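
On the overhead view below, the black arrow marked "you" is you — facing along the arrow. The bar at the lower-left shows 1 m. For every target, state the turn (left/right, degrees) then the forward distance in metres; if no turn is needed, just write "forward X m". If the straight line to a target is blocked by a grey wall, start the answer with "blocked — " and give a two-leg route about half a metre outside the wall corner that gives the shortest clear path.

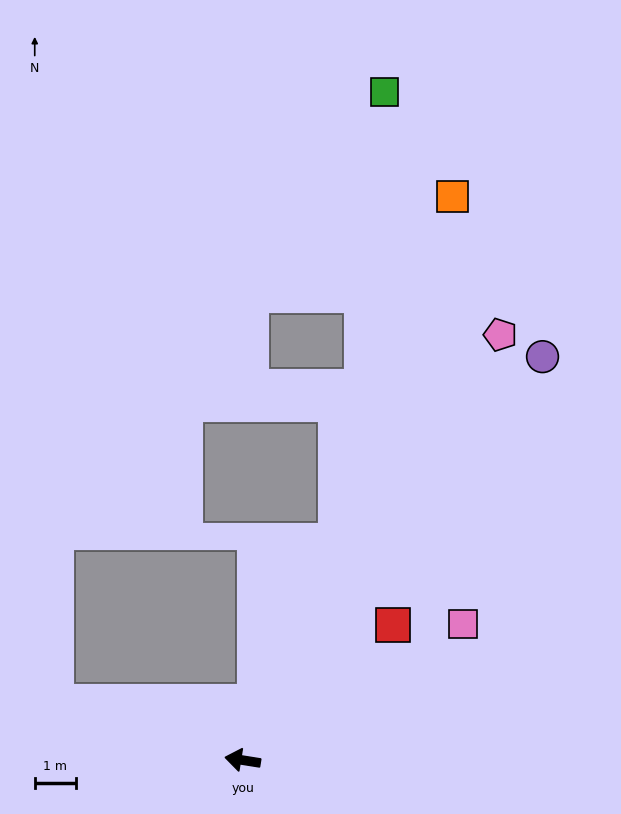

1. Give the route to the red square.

turn right 129°, forward 4.9 m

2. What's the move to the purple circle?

turn right 118°, forward 12.2 m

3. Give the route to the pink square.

turn right 139°, forward 6.3 m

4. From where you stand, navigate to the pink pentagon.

turn right 112°, forward 12.1 m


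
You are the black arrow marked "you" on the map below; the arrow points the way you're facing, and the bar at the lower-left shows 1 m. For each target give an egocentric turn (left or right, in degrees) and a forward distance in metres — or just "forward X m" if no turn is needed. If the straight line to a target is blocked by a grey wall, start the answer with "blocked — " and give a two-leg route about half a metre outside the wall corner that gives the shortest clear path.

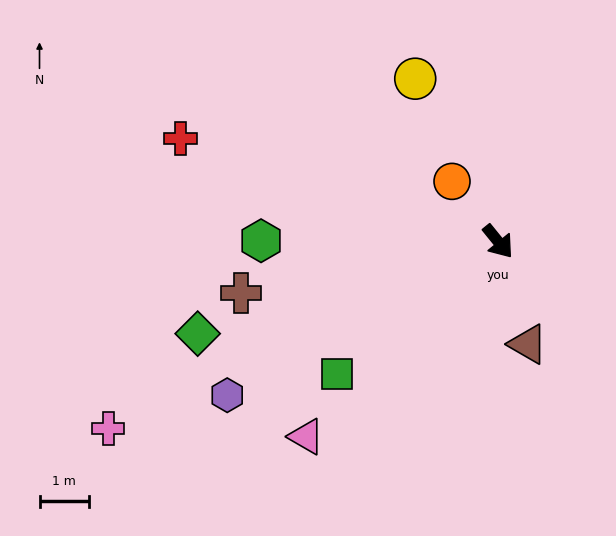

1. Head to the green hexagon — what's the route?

turn right 129°, forward 4.8 m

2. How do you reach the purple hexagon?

turn right 100°, forward 6.3 m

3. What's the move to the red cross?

turn right 147°, forward 6.8 m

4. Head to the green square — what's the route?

turn right 90°, forward 4.2 m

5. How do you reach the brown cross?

turn right 118°, forward 5.3 m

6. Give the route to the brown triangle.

turn right 23°, forward 2.2 m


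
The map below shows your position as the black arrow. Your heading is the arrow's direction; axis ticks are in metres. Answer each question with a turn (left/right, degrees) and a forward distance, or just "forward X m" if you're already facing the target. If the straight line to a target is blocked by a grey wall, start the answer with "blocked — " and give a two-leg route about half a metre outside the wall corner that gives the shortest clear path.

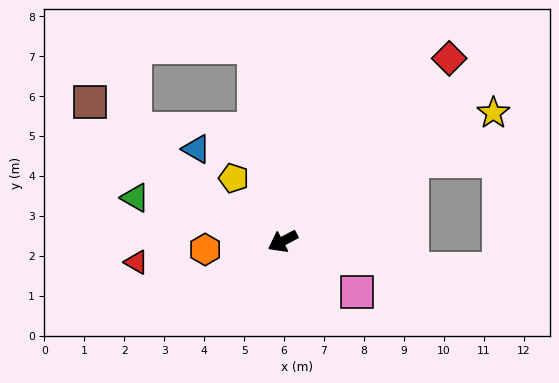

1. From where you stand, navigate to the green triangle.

turn right 44°, forward 3.8 m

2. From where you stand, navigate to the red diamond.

turn right 160°, forward 6.2 m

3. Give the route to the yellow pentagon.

turn right 80°, forward 2.0 m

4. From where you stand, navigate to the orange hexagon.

turn right 22°, forward 2.0 m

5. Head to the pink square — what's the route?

turn left 118°, forward 2.3 m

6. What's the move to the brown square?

turn right 64°, forward 6.0 m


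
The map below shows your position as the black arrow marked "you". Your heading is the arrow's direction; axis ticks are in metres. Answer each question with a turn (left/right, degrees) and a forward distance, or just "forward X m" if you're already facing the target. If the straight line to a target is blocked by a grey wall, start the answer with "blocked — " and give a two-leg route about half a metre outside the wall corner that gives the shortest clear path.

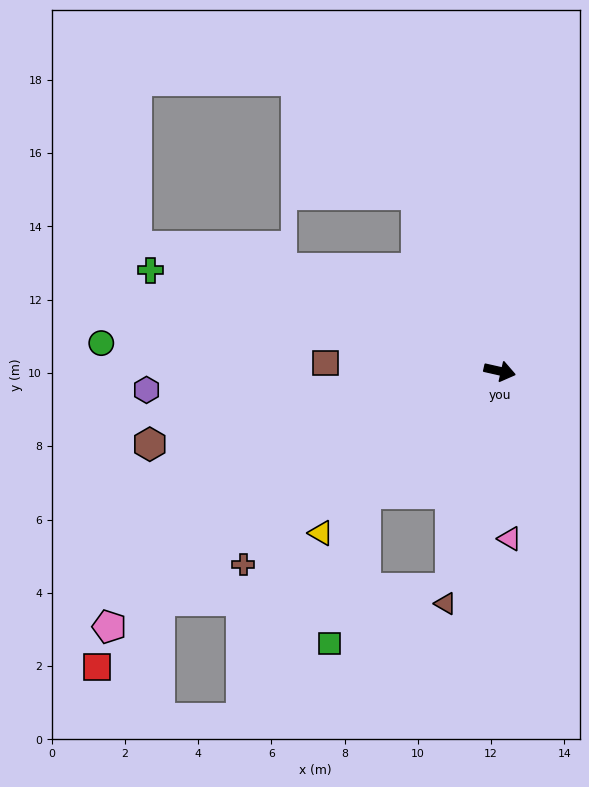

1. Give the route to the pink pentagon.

turn right 134°, forward 12.7 m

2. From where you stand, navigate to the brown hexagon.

turn right 155°, forward 9.8 m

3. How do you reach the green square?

blocked — turn right 125°, forward 5.0 m, then turn left 34°, forward 4.2 m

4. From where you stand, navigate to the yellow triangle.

turn right 125°, forward 6.6 m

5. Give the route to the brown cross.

turn right 130°, forward 8.8 m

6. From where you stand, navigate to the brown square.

turn right 170°, forward 4.8 m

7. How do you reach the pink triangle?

turn right 74°, forward 4.6 m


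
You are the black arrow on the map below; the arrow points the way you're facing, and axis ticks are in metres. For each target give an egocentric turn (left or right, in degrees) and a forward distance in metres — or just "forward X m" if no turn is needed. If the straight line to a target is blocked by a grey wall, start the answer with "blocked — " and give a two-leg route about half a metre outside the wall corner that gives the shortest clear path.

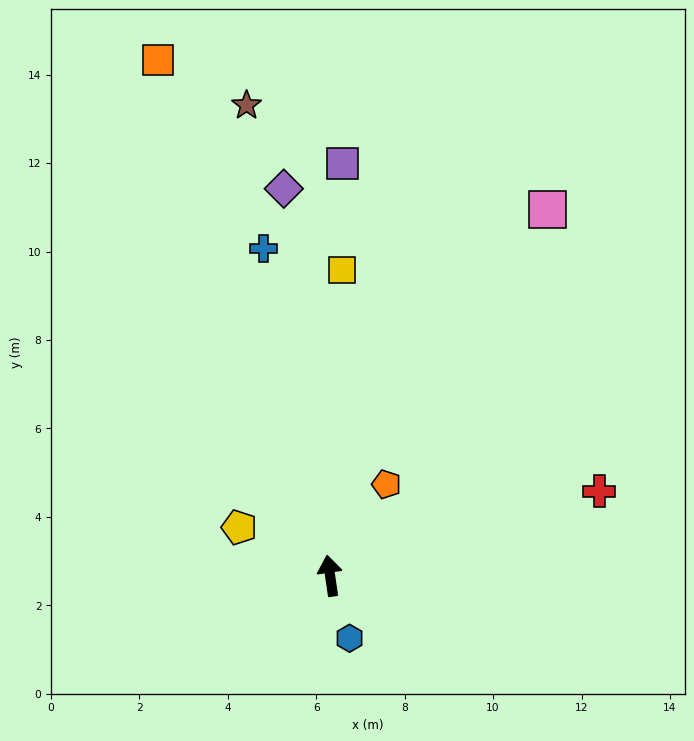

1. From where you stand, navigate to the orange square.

turn left 10°, forward 12.3 m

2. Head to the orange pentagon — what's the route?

turn right 40°, forward 2.4 m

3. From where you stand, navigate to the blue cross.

turn left 3°, forward 7.6 m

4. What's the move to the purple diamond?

forward 8.8 m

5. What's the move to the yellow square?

turn right 11°, forward 6.9 m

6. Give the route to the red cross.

turn right 81°, forward 6.4 m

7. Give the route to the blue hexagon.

turn right 171°, forward 1.5 m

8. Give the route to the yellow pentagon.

turn left 54°, forward 2.3 m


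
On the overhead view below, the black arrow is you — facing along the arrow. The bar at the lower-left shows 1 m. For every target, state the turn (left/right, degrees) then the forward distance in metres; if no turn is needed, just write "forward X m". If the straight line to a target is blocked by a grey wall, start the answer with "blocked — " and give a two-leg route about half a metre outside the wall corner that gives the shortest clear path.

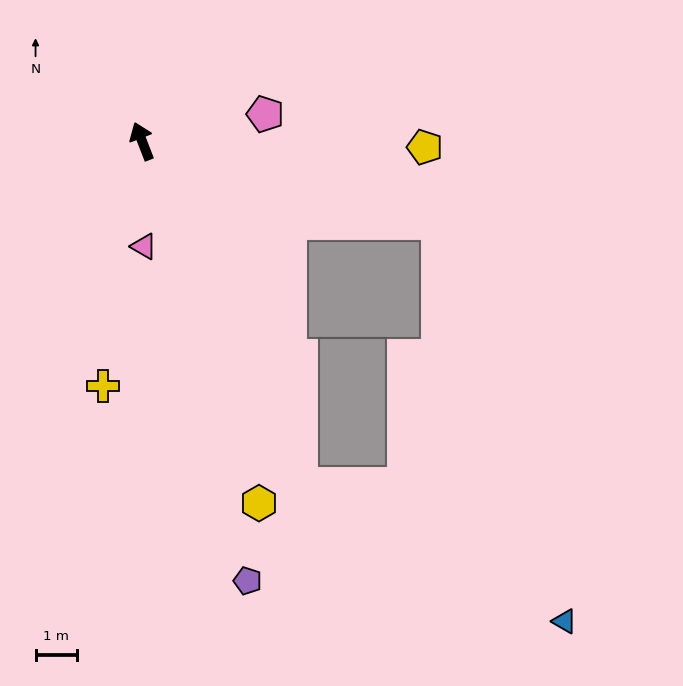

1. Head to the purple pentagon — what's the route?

turn left 172°, forward 10.9 m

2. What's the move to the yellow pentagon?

turn right 112°, forward 6.8 m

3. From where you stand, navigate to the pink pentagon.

turn right 99°, forward 3.1 m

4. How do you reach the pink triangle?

turn left 160°, forward 2.5 m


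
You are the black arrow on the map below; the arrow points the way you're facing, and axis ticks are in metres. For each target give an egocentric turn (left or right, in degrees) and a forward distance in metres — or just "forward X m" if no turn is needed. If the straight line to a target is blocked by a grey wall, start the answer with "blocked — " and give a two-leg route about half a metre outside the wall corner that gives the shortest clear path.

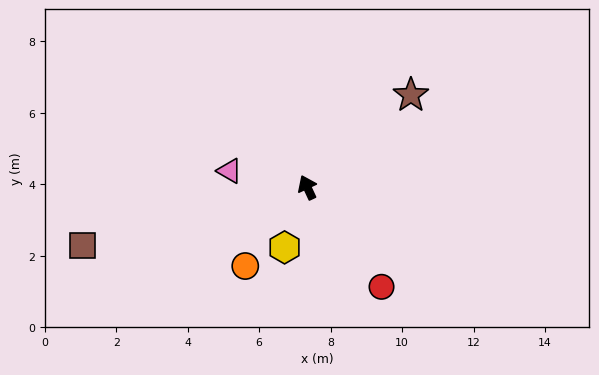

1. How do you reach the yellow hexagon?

turn left 134°, forward 1.8 m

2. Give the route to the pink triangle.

turn left 53°, forward 2.2 m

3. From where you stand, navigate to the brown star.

turn right 73°, forward 3.9 m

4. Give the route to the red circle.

turn right 168°, forward 3.5 m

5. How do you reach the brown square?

turn left 80°, forward 6.5 m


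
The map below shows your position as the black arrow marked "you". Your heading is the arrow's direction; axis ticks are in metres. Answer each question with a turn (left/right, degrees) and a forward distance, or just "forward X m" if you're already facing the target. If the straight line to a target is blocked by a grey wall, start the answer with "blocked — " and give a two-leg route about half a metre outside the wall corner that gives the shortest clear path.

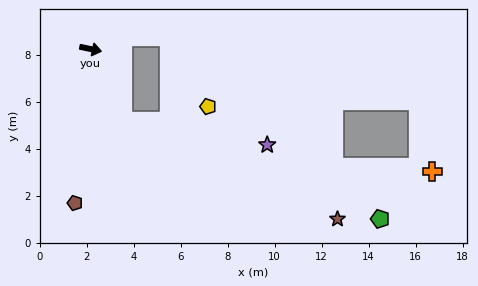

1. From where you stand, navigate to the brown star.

blocked — turn right 55°, forward 3.4 m, then turn left 43°, forward 10.0 m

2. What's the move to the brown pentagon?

turn right 84°, forward 6.6 m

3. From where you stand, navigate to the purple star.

blocked — turn right 55°, forward 3.4 m, then turn left 58°, forward 6.2 m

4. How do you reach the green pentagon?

blocked — turn right 55°, forward 3.4 m, then turn left 46°, forward 11.7 m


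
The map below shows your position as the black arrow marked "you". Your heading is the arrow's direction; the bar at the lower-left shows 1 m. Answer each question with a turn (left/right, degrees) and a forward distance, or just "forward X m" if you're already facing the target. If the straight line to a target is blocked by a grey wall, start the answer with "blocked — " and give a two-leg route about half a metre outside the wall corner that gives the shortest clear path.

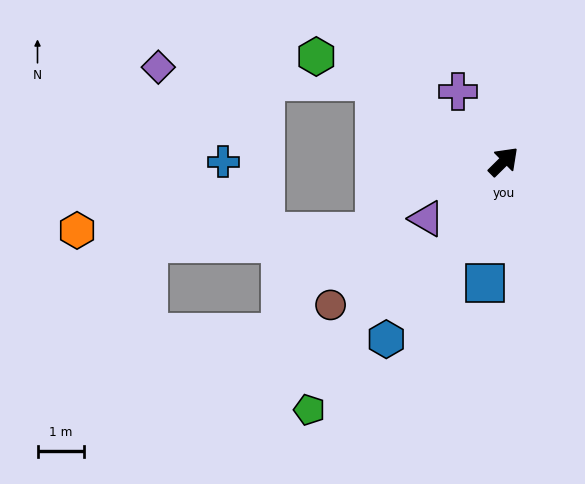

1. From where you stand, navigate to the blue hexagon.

turn right 168°, forward 4.6 m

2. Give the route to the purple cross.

turn left 78°, forward 1.8 m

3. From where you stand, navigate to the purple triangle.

turn left 172°, forward 2.1 m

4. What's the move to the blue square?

turn right 143°, forward 2.7 m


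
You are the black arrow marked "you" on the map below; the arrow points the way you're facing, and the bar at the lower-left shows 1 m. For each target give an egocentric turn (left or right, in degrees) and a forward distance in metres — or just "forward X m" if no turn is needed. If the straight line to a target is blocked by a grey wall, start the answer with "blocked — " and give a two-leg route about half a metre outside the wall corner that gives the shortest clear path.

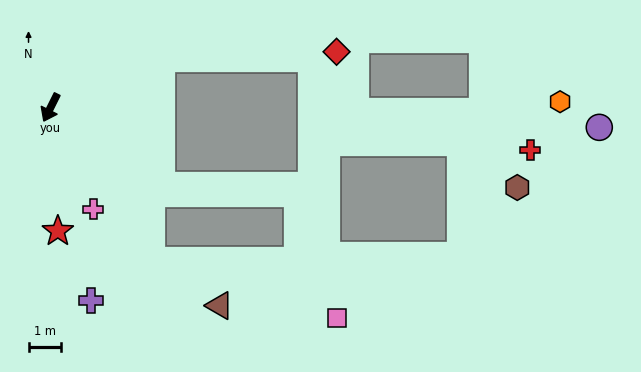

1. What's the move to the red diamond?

blocked — turn left 140°, forward 3.8 m, then turn right 21°, forward 5.4 m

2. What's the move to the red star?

turn left 30°, forward 3.8 m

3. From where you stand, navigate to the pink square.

blocked — turn left 60°, forward 5.7 m, then turn left 39°, forward 6.0 m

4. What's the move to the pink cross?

turn left 49°, forward 3.4 m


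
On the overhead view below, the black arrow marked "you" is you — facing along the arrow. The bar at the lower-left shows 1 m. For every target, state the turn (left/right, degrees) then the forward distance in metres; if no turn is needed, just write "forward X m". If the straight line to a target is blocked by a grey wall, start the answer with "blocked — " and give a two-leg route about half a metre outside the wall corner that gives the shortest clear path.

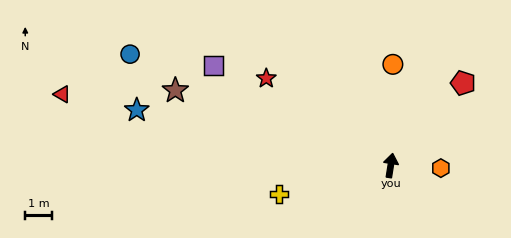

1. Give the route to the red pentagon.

turn right 32°, forward 4.0 m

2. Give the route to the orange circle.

turn left 8°, forward 3.7 m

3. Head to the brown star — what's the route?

turn left 80°, forward 8.4 m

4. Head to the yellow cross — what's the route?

turn left 113°, forward 4.3 m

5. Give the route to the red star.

turn left 64°, forward 5.6 m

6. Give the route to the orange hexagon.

turn right 84°, forward 1.8 m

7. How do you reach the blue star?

turn left 87°, forward 9.6 m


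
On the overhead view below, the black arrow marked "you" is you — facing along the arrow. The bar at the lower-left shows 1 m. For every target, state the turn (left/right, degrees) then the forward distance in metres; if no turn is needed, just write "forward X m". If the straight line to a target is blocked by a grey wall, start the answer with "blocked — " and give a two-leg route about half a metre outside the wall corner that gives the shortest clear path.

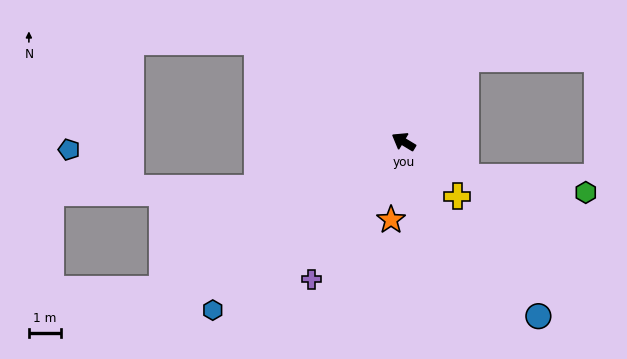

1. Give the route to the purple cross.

turn left 87°, forward 5.2 m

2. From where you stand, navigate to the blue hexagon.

turn left 73°, forward 7.9 m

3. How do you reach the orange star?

turn left 112°, forward 2.5 m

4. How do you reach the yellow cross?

turn left 166°, forward 2.4 m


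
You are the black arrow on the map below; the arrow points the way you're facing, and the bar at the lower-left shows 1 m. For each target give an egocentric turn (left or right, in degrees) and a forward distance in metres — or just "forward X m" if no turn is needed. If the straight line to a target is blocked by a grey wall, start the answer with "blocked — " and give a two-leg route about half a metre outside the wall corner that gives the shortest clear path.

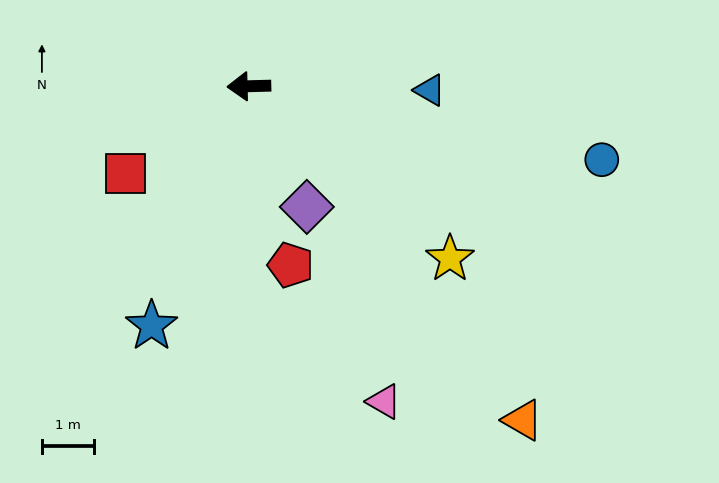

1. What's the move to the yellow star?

turn left 138°, forward 5.1 m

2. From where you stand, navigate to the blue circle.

turn left 167°, forward 6.9 m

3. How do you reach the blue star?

turn left 66°, forward 5.0 m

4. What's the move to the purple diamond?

turn left 114°, forward 2.6 m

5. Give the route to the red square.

turn left 34°, forward 2.9 m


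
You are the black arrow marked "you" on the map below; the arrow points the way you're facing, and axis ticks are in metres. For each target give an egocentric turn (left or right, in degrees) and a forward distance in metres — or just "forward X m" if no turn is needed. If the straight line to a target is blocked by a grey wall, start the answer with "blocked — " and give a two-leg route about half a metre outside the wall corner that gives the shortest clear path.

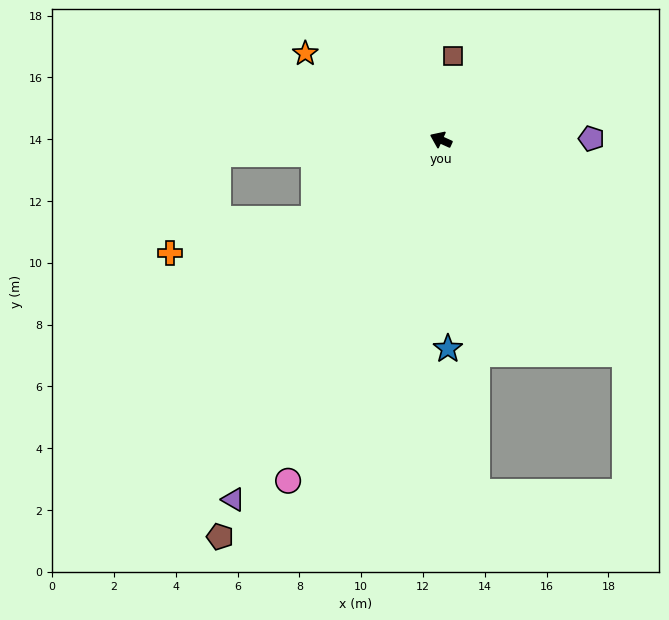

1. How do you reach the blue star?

turn left 116°, forward 6.8 m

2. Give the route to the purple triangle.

turn left 84°, forward 13.4 m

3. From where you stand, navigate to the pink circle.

turn left 90°, forward 12.1 m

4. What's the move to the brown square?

turn right 74°, forward 2.7 m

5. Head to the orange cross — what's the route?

blocked — turn left 56°, forward 4.9 m, then turn right 18°, forward 4.8 m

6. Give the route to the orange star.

turn right 8°, forward 5.2 m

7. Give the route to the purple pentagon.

turn right 155°, forward 4.9 m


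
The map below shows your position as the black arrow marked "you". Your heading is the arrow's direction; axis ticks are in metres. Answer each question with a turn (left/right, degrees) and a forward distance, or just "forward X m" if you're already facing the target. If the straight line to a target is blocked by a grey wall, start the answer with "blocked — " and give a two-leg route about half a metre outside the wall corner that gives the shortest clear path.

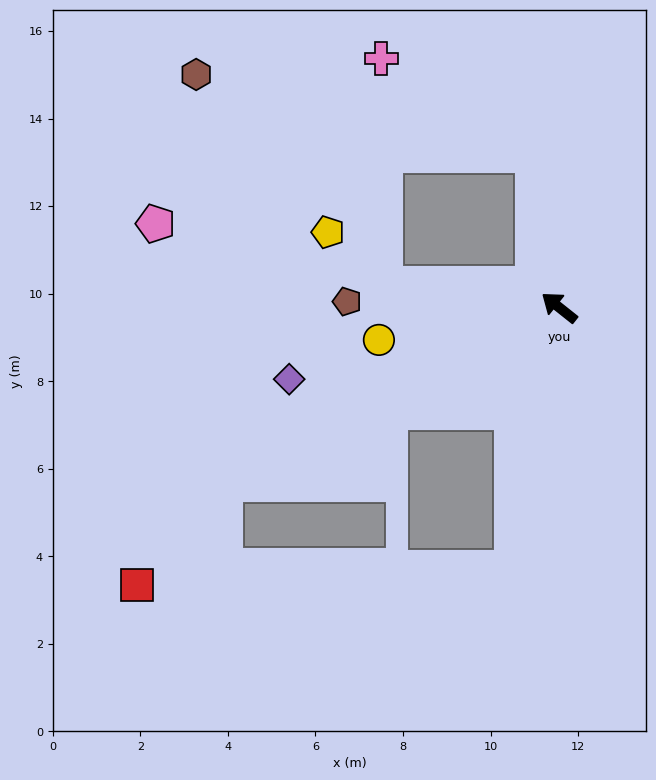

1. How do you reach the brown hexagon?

blocked — turn right 42°, forward 3.5 m, then turn left 67°, forward 7.9 m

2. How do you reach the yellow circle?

turn left 49°, forward 4.2 m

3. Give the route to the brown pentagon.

turn left 37°, forward 4.8 m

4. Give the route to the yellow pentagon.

blocked — turn left 31°, forward 4.0 m, then turn right 36°, forward 1.8 m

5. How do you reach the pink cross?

blocked — turn right 42°, forward 3.5 m, then turn left 48°, forward 4.1 m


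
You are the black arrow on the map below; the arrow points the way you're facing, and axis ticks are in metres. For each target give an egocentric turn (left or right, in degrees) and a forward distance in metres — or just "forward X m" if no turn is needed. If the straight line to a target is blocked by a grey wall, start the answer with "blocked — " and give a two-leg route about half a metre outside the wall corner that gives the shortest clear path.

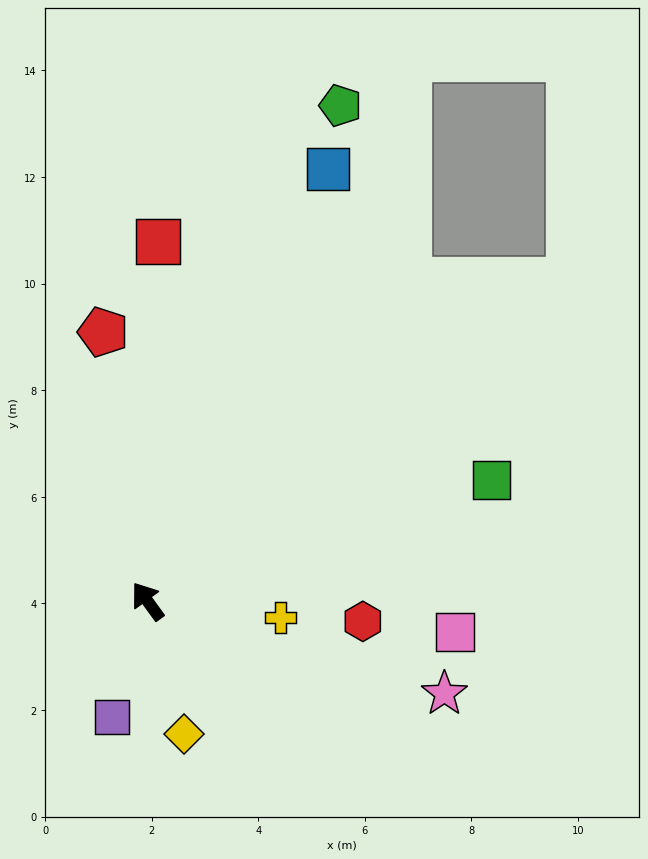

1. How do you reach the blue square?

turn right 59°, forward 8.8 m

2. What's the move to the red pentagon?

turn right 27°, forward 5.1 m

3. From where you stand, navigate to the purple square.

turn left 127°, forward 2.3 m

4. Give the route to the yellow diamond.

turn left 159°, forward 2.6 m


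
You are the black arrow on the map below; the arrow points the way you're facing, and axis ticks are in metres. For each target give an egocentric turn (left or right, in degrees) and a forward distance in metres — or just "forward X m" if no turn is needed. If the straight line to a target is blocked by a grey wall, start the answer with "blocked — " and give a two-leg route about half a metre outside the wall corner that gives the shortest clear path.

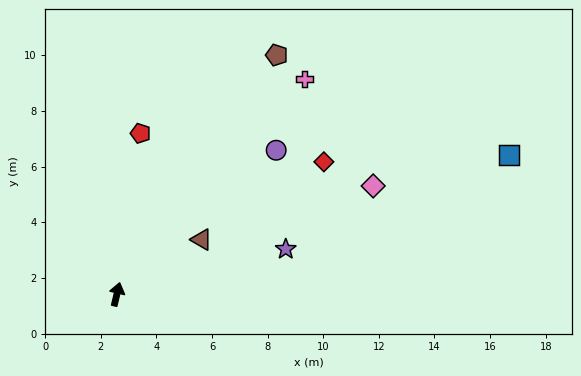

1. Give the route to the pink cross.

turn right 28°, forward 10.3 m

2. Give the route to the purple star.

turn right 62°, forward 6.3 m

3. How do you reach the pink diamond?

turn right 54°, forward 10.0 m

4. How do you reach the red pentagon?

turn left 5°, forward 5.8 m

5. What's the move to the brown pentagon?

turn right 20°, forward 10.3 m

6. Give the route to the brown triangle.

turn right 44°, forward 3.6 m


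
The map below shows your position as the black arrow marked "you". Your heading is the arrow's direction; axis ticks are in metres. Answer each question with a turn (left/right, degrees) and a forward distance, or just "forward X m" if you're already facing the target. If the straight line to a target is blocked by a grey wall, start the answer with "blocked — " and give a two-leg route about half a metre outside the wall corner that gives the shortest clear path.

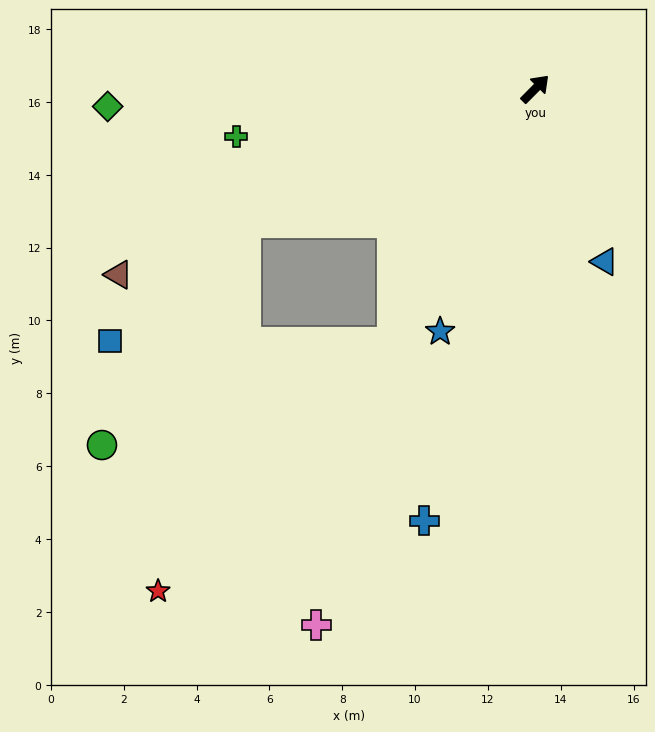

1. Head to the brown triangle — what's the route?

turn left 159°, forward 12.5 m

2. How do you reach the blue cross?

turn right 150°, forward 12.2 m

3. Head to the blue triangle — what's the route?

turn right 113°, forward 5.1 m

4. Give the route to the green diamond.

turn left 137°, forward 11.7 m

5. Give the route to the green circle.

blocked — turn left 160°, forward 8.8 m, then turn left 32°, forward 7.3 m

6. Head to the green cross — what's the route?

turn left 144°, forward 8.3 m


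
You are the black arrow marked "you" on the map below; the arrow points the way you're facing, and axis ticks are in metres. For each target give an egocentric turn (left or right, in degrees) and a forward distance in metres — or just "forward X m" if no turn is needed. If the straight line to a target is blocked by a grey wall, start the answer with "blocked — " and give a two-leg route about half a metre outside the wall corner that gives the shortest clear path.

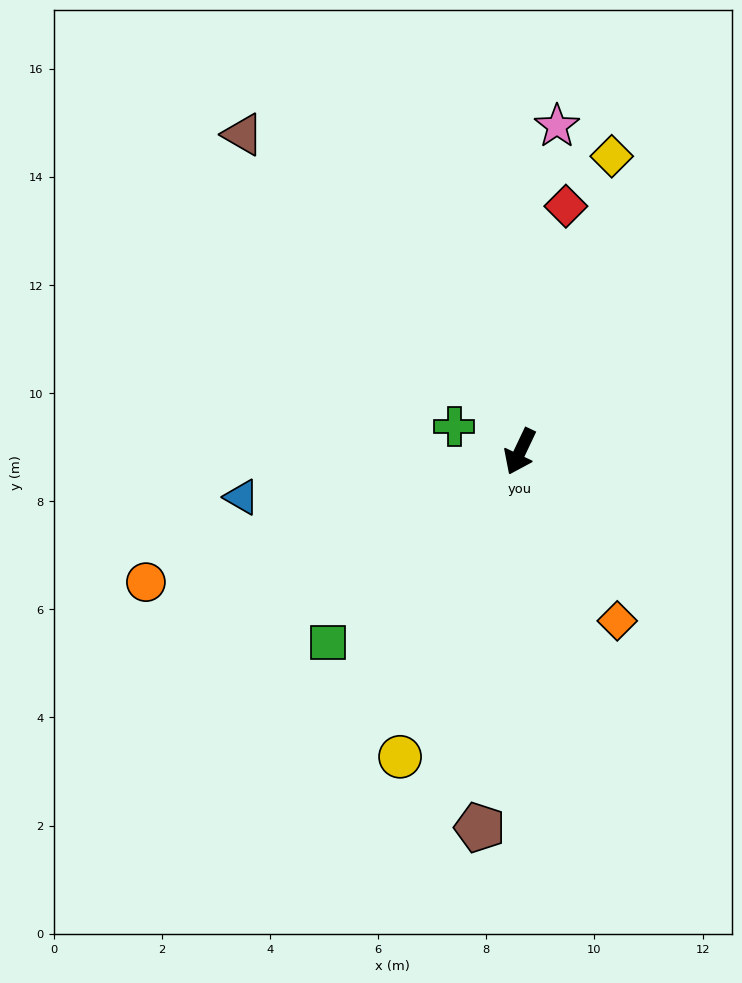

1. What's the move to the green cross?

turn right 86°, forward 1.3 m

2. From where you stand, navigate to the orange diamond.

turn left 55°, forward 3.6 m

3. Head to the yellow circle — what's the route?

turn left 4°, forward 6.1 m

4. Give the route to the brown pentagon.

turn left 19°, forward 7.0 m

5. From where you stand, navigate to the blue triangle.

turn right 55°, forward 5.2 m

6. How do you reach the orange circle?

turn right 45°, forward 7.3 m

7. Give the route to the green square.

turn right 20°, forward 5.0 m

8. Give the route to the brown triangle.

turn right 113°, forward 7.8 m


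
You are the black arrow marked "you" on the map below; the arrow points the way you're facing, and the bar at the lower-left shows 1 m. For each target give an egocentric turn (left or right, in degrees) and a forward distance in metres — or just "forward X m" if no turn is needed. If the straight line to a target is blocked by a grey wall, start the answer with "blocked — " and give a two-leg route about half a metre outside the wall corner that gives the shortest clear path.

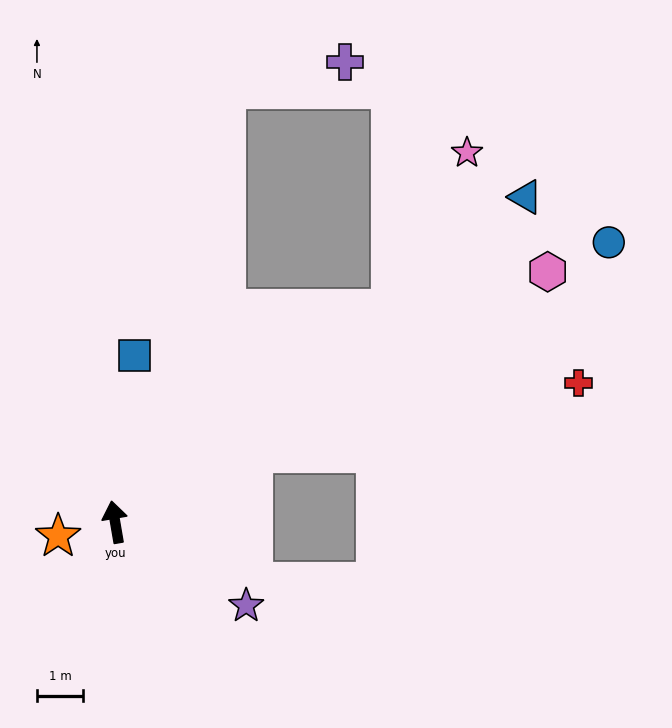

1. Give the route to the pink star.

blocked — turn right 62°, forward 7.6 m, then turn left 26°, forward 3.8 m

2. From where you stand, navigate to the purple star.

turn right 132°, forward 3.4 m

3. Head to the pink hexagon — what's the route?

turn right 70°, forward 10.9 m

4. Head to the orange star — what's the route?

turn left 94°, forward 1.3 m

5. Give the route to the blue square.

turn right 16°, forward 3.7 m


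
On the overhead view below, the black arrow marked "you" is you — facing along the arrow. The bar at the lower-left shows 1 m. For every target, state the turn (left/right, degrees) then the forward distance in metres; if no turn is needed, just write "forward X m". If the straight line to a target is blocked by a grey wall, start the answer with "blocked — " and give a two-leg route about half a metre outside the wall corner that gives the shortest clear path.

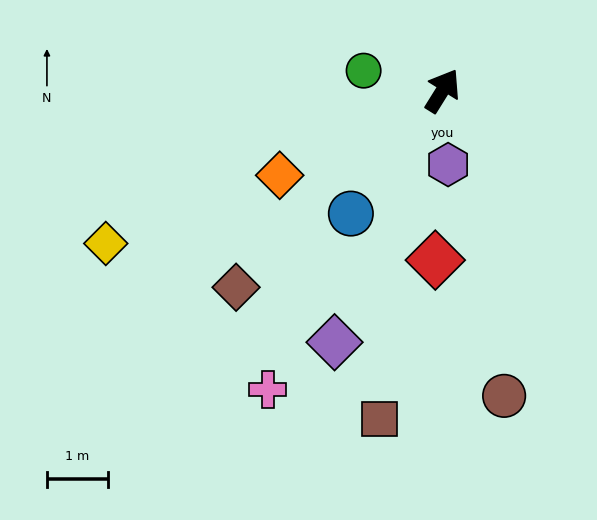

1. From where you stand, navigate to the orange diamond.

turn left 149°, forward 3.0 m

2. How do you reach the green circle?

turn left 108°, forward 1.3 m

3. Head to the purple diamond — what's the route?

turn right 171°, forward 4.5 m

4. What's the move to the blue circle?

turn left 175°, forward 2.5 m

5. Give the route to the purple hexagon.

turn right 144°, forward 1.2 m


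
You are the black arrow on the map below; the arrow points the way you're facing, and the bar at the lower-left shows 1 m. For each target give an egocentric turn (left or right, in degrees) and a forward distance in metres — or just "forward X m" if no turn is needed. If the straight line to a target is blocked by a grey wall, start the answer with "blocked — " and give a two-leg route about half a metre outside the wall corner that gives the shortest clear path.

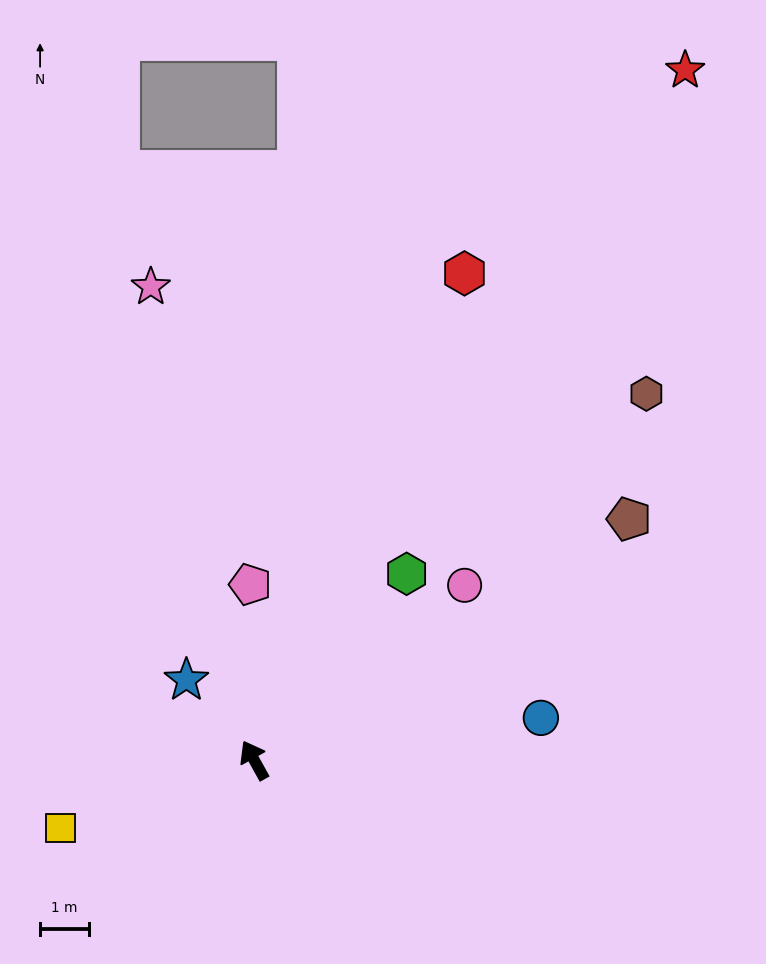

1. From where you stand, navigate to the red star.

turn right 61°, forward 16.7 m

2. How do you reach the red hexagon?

turn right 52°, forward 10.9 m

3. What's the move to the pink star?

turn right 17°, forward 9.9 m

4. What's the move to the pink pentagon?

turn right 28°, forward 3.6 m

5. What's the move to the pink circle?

turn right 79°, forward 5.6 m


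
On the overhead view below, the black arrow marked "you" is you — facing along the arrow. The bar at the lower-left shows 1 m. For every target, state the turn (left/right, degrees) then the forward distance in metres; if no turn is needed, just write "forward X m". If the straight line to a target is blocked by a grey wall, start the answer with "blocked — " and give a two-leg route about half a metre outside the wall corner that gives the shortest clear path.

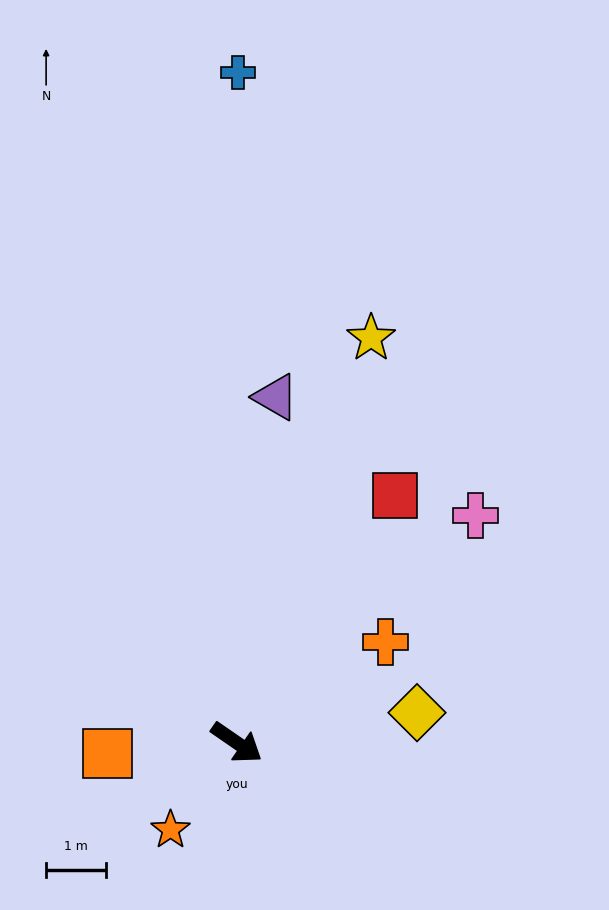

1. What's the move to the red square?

turn left 92°, forward 4.9 m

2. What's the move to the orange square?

turn right 140°, forward 2.1 m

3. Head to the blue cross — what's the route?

turn left 125°, forward 11.1 m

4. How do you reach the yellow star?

turn left 106°, forward 7.1 m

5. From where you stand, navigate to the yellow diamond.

turn left 44°, forward 3.0 m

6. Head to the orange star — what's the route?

turn right 93°, forward 1.8 m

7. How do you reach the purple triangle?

turn left 118°, forward 5.8 m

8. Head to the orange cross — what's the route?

turn left 69°, forward 3.0 m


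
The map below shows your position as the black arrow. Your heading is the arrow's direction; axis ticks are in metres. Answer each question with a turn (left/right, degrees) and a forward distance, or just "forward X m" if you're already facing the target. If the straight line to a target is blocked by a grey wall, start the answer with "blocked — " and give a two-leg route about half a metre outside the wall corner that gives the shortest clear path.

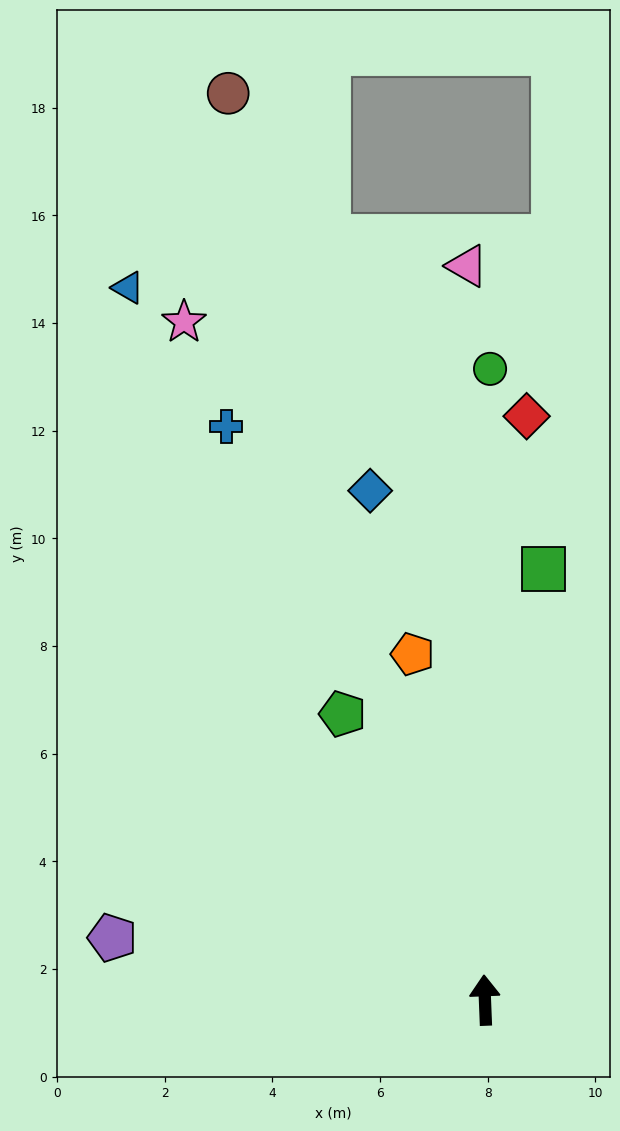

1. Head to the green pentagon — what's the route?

turn left 24°, forward 5.9 m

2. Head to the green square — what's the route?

turn right 10°, forward 8.1 m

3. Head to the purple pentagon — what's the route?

turn left 78°, forward 7.0 m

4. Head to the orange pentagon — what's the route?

turn left 10°, forward 6.6 m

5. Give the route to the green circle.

turn right 3°, forward 11.7 m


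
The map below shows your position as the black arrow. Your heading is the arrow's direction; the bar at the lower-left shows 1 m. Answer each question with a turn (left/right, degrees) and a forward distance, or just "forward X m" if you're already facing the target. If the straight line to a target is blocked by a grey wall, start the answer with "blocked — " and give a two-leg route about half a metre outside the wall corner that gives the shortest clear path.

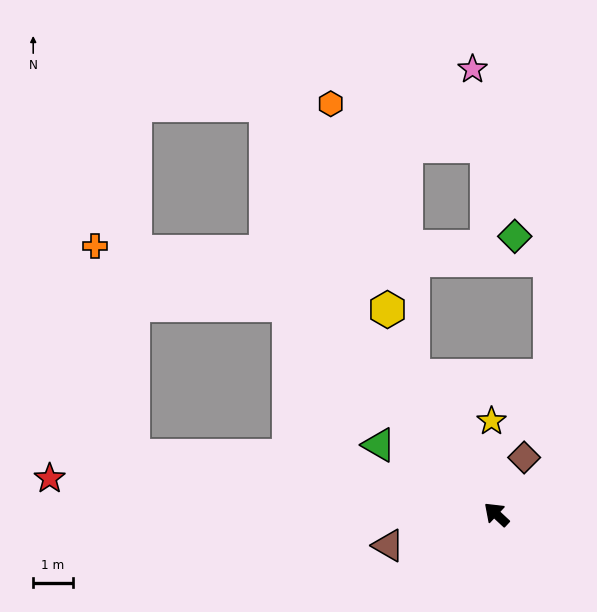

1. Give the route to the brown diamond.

turn right 73°, forward 1.6 m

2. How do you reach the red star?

turn left 38°, forward 11.4 m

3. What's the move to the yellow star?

turn right 44°, forward 2.4 m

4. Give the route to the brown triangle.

turn left 59°, forward 2.9 m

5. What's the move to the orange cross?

blocked — turn right 2°, forward 7.5 m, then turn left 28°, forward 5.1 m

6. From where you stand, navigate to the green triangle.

turn left 12°, forward 3.5 m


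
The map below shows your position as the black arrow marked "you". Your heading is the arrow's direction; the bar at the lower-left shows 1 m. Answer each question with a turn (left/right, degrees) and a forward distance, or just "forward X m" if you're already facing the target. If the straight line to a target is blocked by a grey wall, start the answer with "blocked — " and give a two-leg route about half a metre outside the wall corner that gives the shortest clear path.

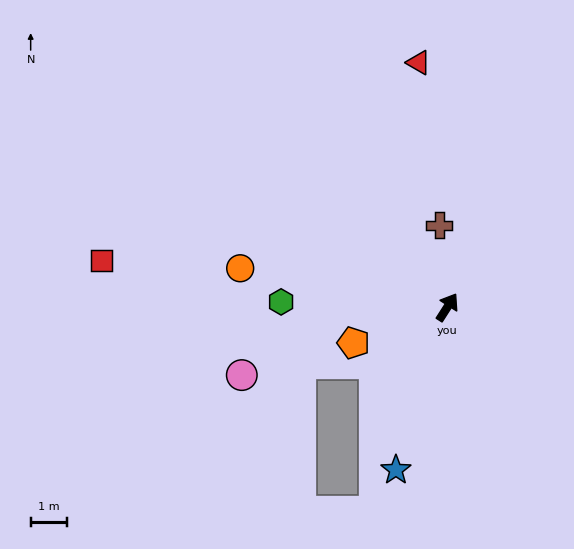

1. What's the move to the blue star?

turn right 165°, forward 4.7 m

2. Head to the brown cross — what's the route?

turn left 38°, forward 2.3 m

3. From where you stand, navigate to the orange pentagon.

turn left 143°, forward 2.8 m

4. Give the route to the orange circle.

turn left 112°, forward 5.8 m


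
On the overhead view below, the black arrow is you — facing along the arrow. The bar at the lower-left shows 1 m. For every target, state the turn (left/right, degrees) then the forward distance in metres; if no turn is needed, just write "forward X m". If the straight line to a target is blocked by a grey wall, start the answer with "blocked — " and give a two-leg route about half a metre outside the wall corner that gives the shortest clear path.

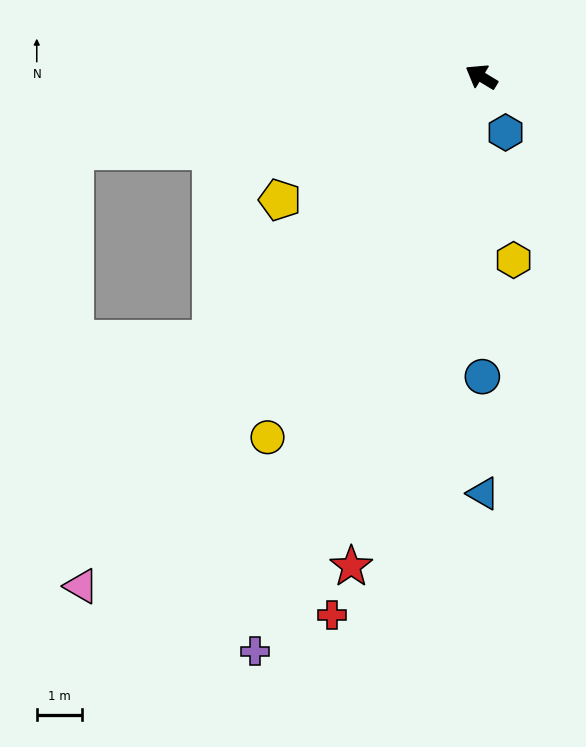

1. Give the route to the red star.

turn left 106°, forward 11.1 m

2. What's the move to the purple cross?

turn left 100°, forward 13.5 m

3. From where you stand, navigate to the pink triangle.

turn left 83°, forward 14.2 m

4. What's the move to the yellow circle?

turn left 91°, forward 9.2 m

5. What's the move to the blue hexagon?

turn left 145°, forward 1.3 m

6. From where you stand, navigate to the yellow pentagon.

turn left 63°, forward 5.2 m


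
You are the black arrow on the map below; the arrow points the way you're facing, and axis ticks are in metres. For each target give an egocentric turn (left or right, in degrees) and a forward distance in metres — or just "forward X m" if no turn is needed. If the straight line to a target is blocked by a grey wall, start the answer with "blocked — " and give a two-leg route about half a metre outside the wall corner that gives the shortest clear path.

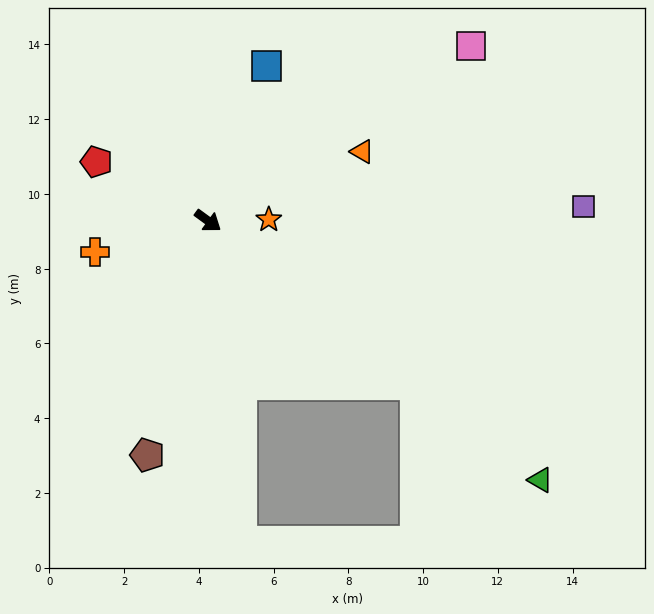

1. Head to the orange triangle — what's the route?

turn left 60°, forward 4.5 m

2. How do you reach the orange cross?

turn right 128°, forward 3.1 m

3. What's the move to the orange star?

turn left 37°, forward 1.6 m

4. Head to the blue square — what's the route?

turn left 105°, forward 4.4 m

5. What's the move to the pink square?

turn left 70°, forward 8.5 m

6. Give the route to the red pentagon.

turn right 172°, forward 3.4 m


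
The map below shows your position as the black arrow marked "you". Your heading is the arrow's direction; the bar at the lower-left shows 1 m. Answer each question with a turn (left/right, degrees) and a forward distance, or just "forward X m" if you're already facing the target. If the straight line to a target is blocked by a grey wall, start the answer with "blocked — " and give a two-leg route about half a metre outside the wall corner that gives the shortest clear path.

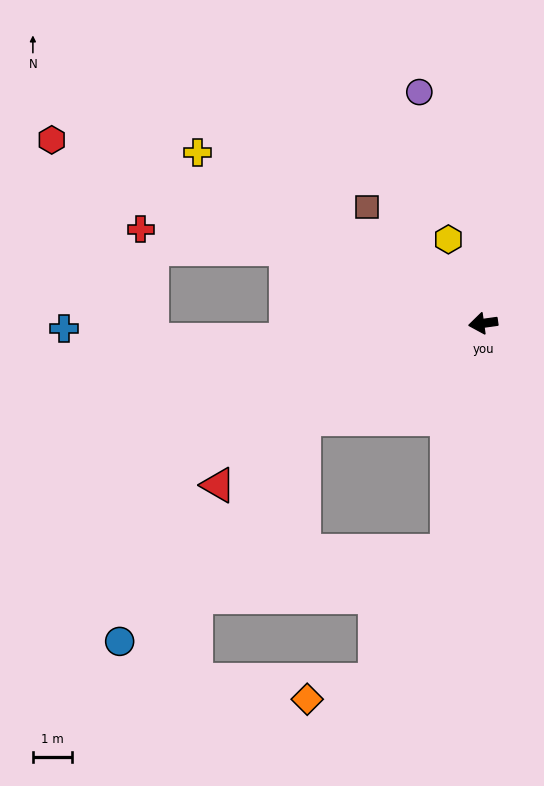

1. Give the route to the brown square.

turn right 53°, forward 4.2 m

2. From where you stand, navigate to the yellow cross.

turn right 39°, forward 8.5 m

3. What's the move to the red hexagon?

turn right 31°, forward 12.0 m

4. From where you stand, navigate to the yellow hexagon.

turn right 75°, forward 2.3 m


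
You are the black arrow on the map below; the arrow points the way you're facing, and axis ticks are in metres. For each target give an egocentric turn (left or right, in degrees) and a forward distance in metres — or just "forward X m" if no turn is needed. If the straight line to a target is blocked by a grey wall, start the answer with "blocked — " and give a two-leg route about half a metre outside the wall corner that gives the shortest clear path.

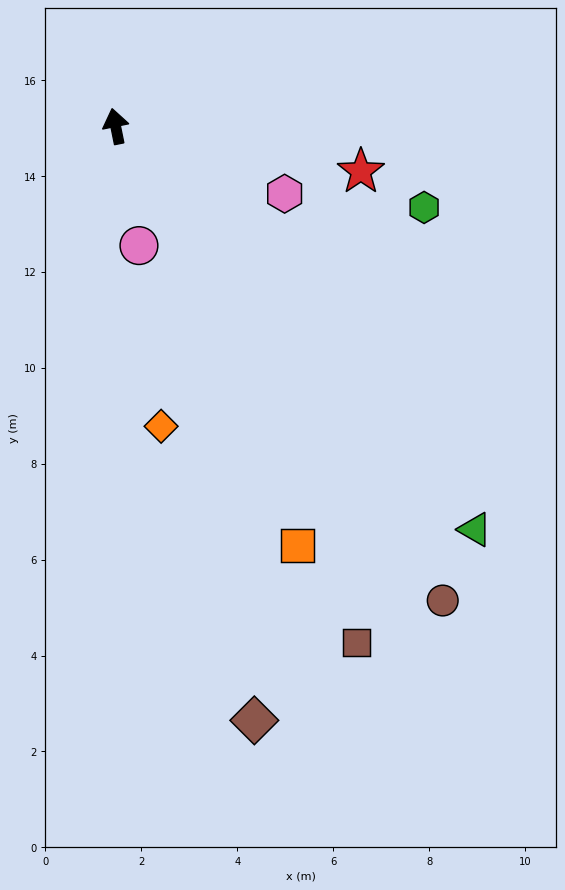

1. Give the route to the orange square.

turn right 168°, forward 9.5 m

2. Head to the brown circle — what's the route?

turn right 157°, forward 12.0 m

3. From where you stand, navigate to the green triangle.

turn right 150°, forward 11.3 m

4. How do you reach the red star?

turn right 112°, forward 5.2 m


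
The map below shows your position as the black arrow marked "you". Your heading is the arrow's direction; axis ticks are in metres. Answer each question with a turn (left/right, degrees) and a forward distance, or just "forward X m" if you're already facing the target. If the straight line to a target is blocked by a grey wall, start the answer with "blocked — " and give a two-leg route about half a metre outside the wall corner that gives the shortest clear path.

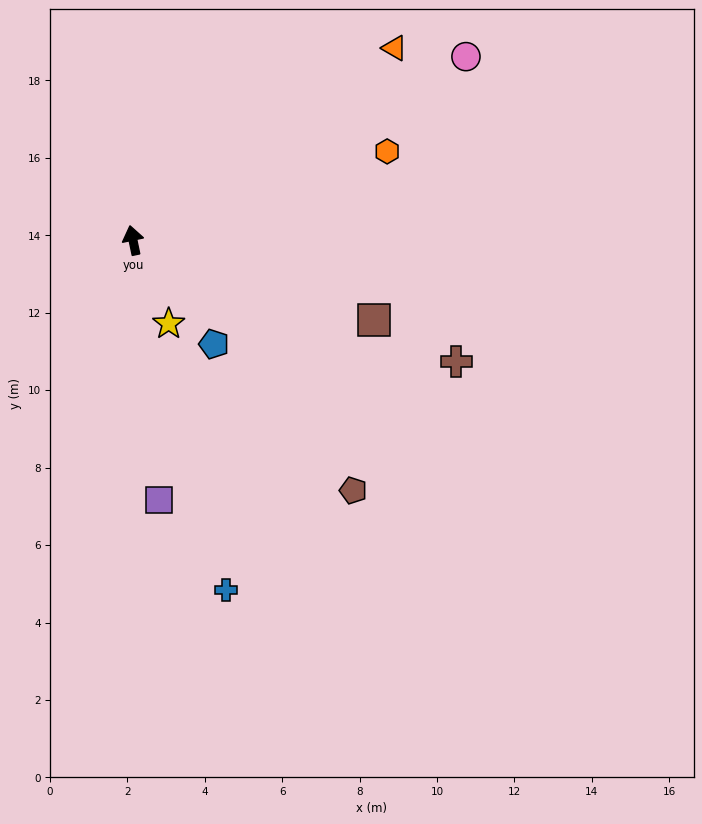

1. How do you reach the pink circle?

turn right 73°, forward 9.8 m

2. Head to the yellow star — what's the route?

turn right 169°, forward 2.3 m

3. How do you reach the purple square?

turn left 174°, forward 6.7 m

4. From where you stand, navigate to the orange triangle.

turn right 66°, forward 8.4 m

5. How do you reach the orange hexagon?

turn right 83°, forward 7.0 m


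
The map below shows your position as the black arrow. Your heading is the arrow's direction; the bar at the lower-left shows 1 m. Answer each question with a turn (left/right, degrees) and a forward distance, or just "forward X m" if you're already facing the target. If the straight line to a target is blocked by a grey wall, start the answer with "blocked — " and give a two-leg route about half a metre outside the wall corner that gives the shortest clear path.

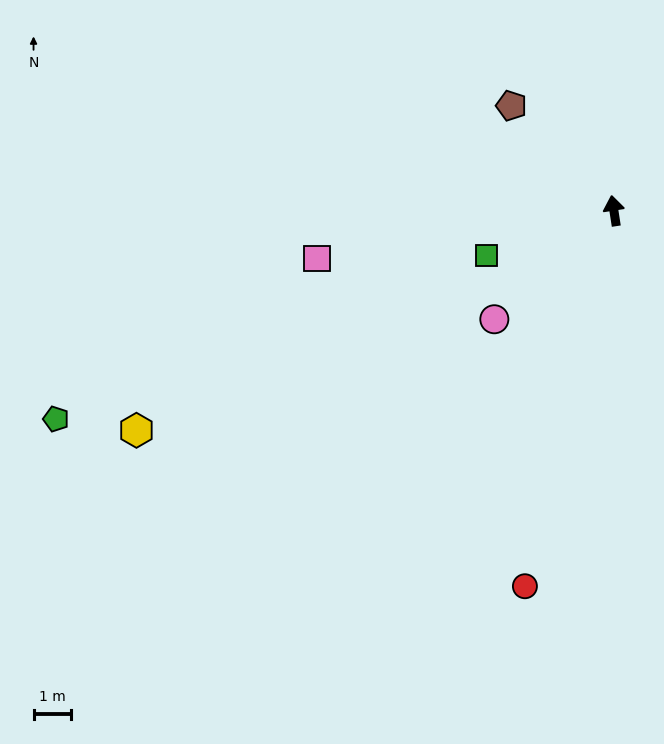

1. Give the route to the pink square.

turn left 90°, forward 8.0 m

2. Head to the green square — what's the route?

turn left 101°, forward 3.6 m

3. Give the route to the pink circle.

turn left 124°, forward 4.3 m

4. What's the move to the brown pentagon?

turn left 36°, forward 3.9 m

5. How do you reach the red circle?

turn left 158°, forward 10.3 m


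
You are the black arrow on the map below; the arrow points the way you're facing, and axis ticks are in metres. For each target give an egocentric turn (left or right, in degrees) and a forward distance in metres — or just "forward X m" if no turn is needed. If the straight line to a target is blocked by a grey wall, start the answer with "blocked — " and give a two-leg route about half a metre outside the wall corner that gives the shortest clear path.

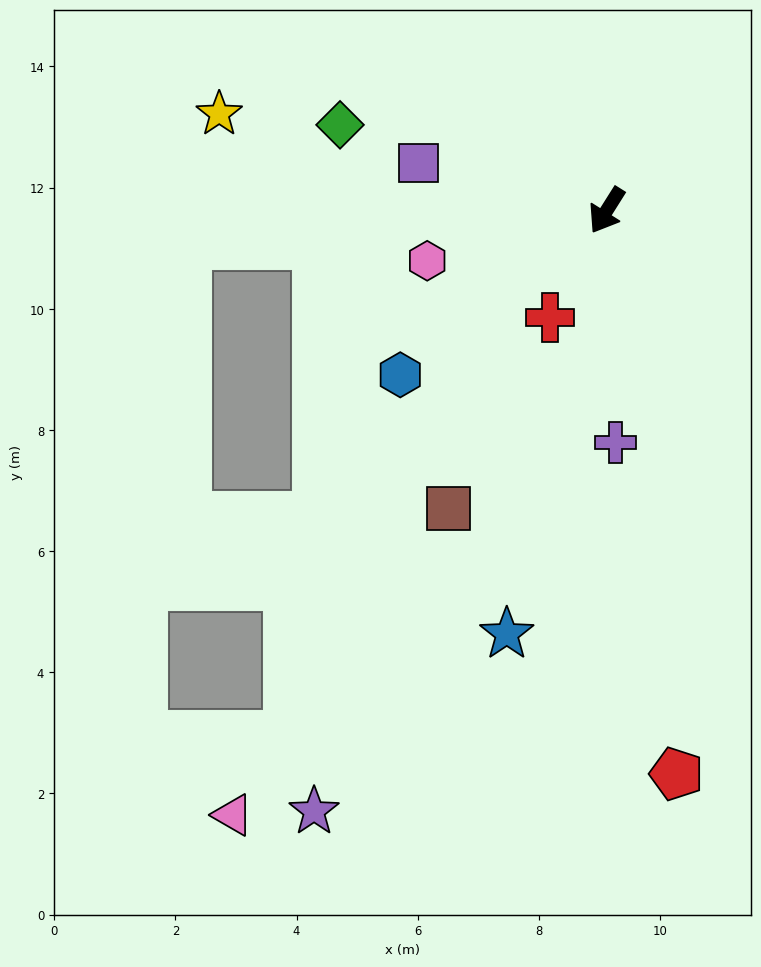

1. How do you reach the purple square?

turn right 72°, forward 3.2 m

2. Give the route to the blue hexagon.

turn right 19°, forward 4.4 m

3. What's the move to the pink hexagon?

turn right 42°, forward 3.1 m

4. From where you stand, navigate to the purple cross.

turn left 34°, forward 3.8 m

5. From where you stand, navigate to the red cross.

turn left 4°, forward 2.0 m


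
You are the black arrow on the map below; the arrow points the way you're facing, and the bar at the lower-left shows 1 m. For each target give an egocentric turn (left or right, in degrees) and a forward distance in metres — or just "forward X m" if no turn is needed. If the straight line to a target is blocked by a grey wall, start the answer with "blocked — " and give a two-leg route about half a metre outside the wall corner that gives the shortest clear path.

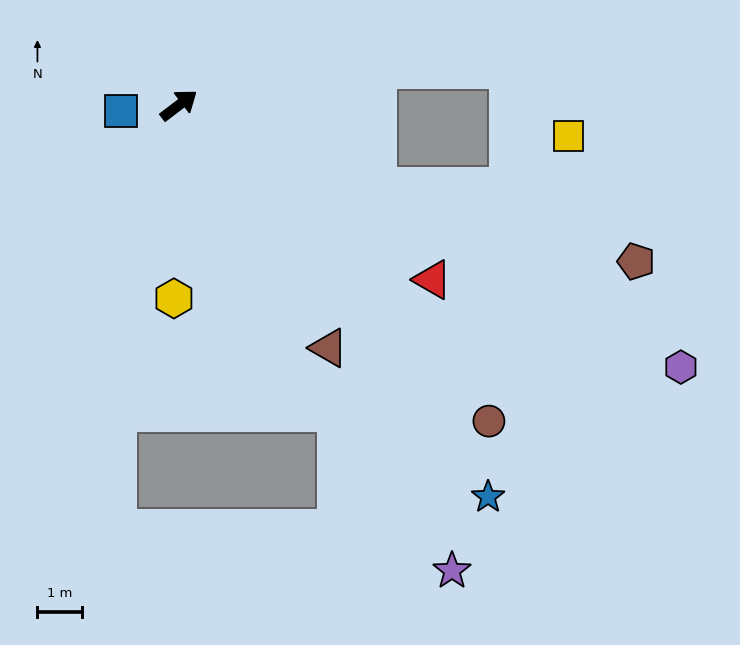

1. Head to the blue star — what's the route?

turn right 89°, forward 11.1 m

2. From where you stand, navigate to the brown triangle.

turn right 96°, forward 6.4 m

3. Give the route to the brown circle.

turn right 83°, forward 9.9 m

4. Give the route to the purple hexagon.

turn right 65°, forward 12.6 m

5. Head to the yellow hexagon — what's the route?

turn right 129°, forward 4.3 m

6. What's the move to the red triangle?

turn right 72°, forward 6.9 m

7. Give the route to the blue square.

turn left 149°, forward 1.3 m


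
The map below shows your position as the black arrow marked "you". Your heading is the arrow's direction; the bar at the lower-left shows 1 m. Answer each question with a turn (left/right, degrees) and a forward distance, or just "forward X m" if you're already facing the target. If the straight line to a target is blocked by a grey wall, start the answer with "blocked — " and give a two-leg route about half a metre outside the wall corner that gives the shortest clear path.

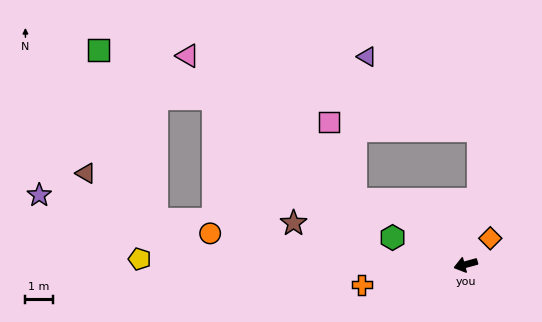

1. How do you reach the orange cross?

turn right 4°, forward 3.8 m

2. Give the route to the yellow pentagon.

turn right 16°, forward 11.8 m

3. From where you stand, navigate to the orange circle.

turn right 22°, forward 9.3 m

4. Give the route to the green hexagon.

turn right 36°, forward 2.8 m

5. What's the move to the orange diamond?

turn right 148°, forward 1.3 m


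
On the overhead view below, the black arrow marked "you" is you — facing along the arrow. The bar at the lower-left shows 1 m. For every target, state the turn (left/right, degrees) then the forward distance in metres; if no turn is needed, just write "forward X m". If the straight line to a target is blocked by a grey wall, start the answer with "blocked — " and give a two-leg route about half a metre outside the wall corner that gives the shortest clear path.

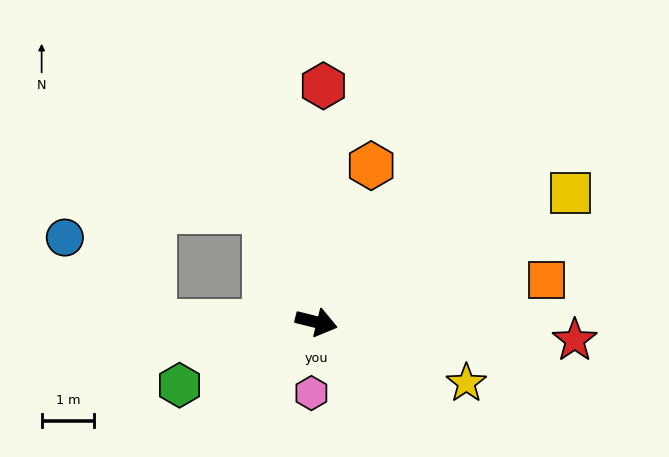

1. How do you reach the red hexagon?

turn left 102°, forward 4.5 m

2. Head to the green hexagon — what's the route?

turn right 141°, forward 2.9 m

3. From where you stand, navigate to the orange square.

turn left 24°, forward 4.5 m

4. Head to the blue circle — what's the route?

blocked — turn right 166°, forward 3.1 m, then turn right 43°, forward 2.4 m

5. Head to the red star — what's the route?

turn left 10°, forward 4.9 m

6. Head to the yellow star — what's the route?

turn right 8°, forward 3.1 m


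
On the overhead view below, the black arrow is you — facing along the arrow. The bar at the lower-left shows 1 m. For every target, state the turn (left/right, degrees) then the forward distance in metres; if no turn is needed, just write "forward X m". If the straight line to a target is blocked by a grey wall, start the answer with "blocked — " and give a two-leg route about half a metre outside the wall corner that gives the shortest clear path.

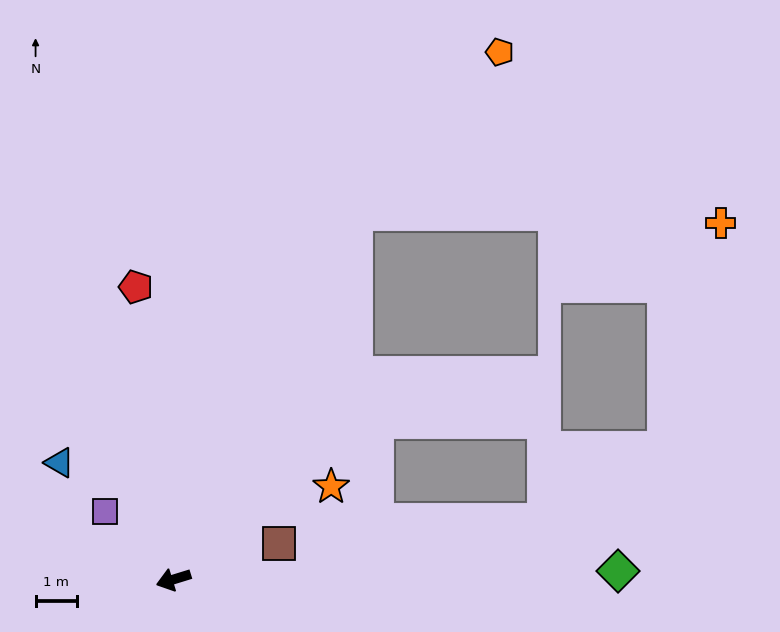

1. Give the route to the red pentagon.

turn right 100°, forward 7.1 m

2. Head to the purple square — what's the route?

turn right 62°, forward 2.3 m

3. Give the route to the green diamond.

turn left 164°, forward 10.8 m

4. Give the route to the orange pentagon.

blocked — turn right 134°, forward 9.9 m, then turn right 15°, forward 5.2 m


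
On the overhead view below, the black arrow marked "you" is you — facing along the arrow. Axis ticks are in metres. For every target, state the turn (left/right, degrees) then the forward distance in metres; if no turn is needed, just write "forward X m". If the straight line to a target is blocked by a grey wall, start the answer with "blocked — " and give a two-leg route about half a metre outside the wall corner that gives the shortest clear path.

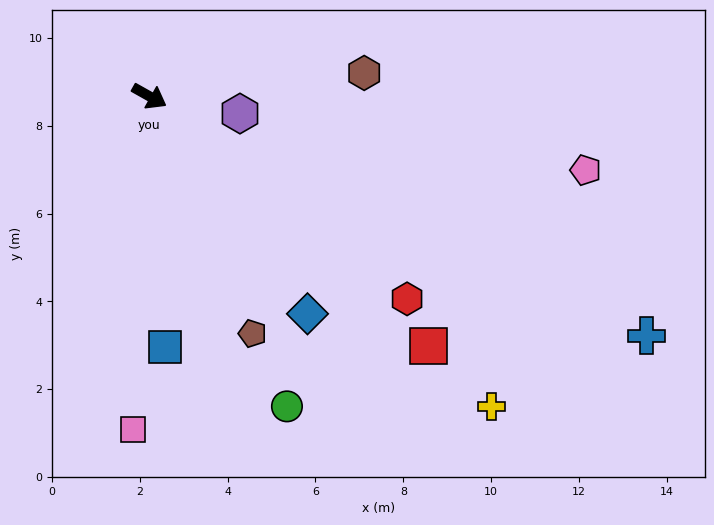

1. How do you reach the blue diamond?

turn right 25°, forward 6.1 m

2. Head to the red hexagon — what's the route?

turn right 9°, forward 7.5 m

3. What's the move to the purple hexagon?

turn left 19°, forward 2.1 m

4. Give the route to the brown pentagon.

turn right 37°, forward 5.9 m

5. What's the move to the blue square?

turn right 57°, forward 5.7 m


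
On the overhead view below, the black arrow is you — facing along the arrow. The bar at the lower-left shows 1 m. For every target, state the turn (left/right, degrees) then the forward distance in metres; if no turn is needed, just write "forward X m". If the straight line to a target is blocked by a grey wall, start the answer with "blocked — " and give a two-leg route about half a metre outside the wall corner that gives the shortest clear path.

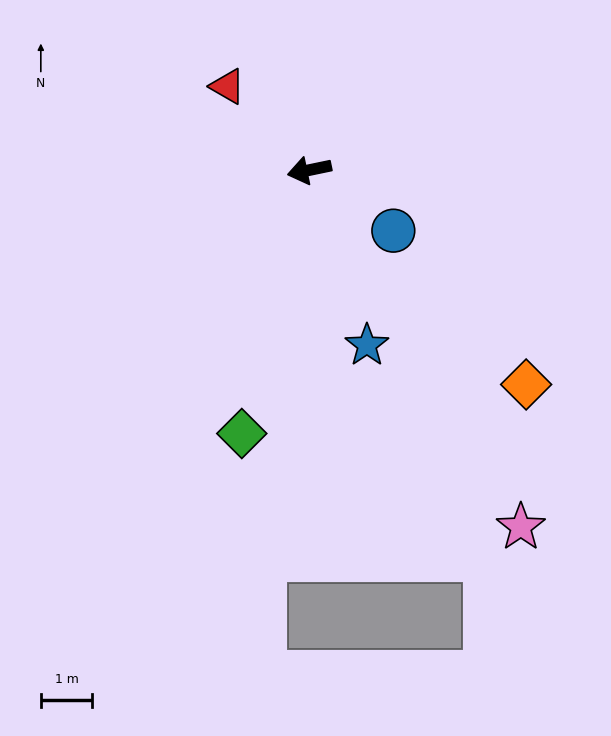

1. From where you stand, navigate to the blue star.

turn left 96°, forward 3.6 m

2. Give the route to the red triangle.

turn right 57°, forward 2.3 m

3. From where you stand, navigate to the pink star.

turn left 109°, forward 8.1 m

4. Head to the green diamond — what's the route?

turn left 64°, forward 5.3 m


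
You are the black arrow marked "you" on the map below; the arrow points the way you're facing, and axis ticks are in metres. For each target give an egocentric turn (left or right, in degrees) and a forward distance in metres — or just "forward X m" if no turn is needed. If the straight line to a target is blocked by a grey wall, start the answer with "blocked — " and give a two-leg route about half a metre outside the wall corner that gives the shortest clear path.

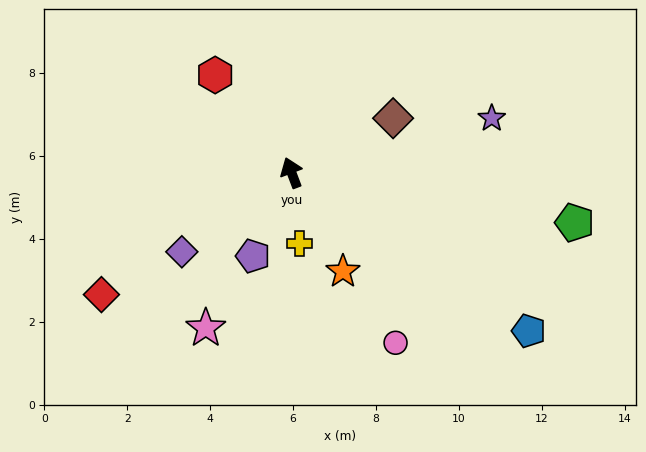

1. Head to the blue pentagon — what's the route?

turn right 144°, forward 6.9 m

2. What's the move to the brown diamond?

turn right 83°, forward 2.8 m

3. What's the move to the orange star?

turn right 173°, forward 2.7 m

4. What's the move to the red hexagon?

turn left 17°, forward 3.0 m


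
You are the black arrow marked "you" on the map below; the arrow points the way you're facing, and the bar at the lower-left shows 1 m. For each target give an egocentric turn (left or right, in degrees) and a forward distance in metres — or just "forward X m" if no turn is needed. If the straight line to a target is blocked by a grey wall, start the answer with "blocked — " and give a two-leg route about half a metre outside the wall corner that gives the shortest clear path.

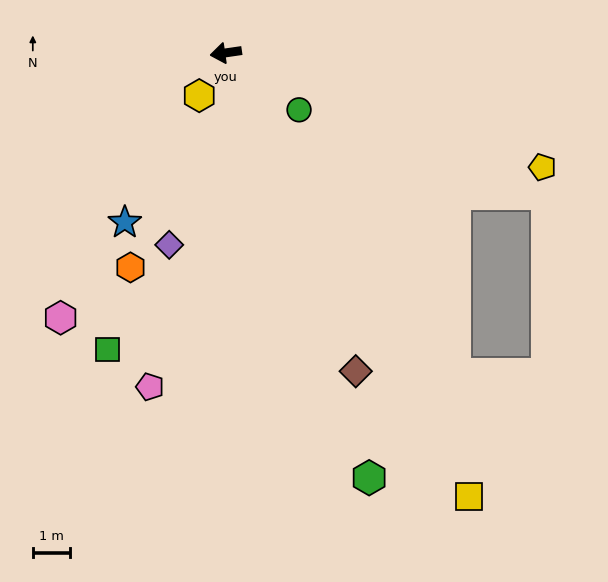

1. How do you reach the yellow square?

turn left 110°, forward 13.5 m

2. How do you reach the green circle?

turn left 134°, forward 2.5 m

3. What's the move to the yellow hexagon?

turn left 50°, forward 1.3 m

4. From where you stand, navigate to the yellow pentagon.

turn left 152°, forward 9.0 m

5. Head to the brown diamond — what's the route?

turn left 104°, forward 9.2 m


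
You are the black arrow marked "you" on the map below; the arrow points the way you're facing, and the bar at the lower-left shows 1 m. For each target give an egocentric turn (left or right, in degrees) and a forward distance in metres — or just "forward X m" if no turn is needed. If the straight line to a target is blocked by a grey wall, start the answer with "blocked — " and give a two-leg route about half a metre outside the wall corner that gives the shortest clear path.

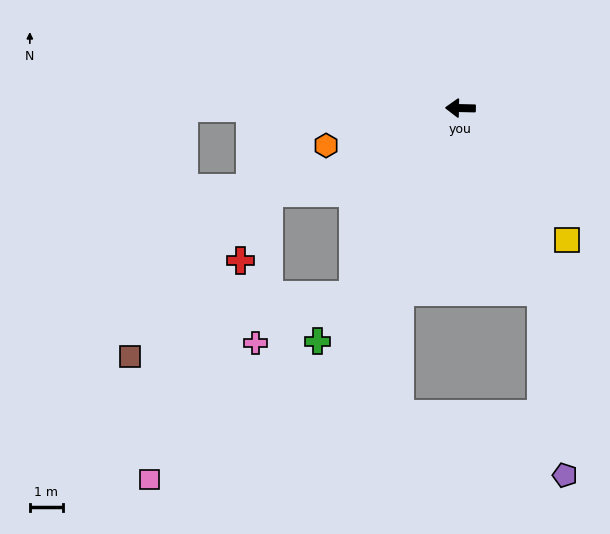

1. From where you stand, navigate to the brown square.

blocked — turn left 25°, forward 6.3 m, then turn left 26°, forward 6.5 m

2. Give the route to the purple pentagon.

blocked — turn left 115°, forward 6.1 m, then turn right 16°, forward 5.6 m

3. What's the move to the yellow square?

turn left 130°, forward 5.1 m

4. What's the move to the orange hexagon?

turn left 17°, forward 4.2 m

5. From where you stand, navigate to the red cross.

blocked — turn left 25°, forward 6.3 m, then turn left 43°, forward 2.2 m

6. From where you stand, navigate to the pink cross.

blocked — turn left 61°, forward 6.5 m, then turn right 34°, forward 3.3 m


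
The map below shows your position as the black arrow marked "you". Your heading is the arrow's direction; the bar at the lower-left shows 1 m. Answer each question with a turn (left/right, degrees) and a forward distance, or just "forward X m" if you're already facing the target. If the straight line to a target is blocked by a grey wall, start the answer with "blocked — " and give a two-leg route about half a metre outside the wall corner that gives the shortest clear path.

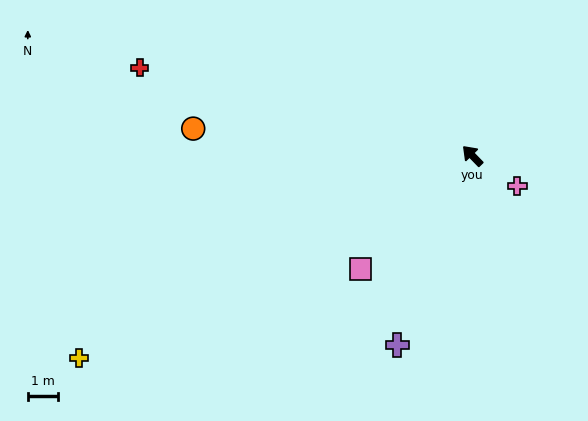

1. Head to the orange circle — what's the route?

turn left 40°, forward 9.4 m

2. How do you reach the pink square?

turn left 91°, forward 5.3 m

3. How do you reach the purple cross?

turn left 114°, forward 6.8 m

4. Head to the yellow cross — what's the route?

turn left 73°, forward 14.8 m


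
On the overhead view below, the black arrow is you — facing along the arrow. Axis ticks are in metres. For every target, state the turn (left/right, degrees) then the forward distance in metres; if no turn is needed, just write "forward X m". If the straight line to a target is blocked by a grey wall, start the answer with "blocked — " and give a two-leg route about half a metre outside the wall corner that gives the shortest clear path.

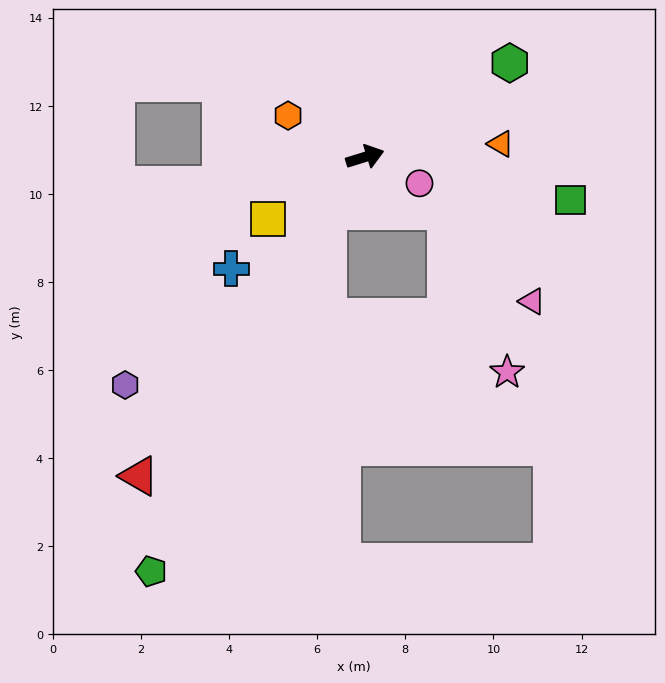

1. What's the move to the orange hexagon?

turn left 134°, forward 2.0 m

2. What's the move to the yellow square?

turn right 165°, forward 2.6 m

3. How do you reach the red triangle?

turn right 143°, forward 8.9 m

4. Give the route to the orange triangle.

turn right 12°, forward 3.1 m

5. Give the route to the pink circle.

turn right 43°, forward 1.4 m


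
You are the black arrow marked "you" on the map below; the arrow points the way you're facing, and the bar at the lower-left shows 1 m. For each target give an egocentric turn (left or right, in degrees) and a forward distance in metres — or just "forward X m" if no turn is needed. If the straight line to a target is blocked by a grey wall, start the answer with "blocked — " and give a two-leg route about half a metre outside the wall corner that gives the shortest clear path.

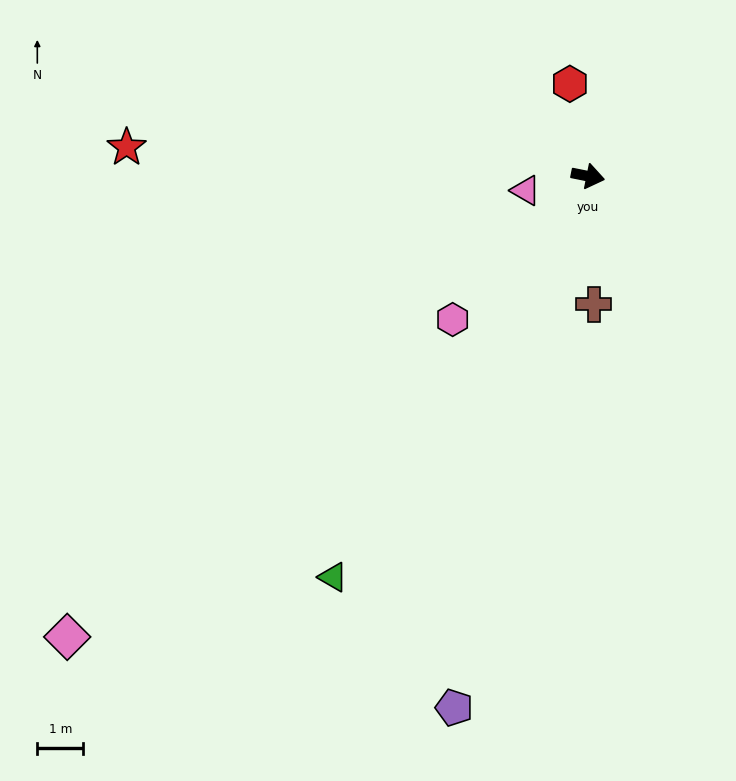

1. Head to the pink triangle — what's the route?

turn right 156°, forward 1.4 m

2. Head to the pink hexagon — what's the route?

turn right 122°, forward 4.3 m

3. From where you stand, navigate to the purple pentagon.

turn right 93°, forward 11.9 m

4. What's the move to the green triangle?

turn right 111°, forward 10.3 m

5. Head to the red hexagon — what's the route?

turn left 112°, forward 2.0 m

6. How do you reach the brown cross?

turn right 76°, forward 2.8 m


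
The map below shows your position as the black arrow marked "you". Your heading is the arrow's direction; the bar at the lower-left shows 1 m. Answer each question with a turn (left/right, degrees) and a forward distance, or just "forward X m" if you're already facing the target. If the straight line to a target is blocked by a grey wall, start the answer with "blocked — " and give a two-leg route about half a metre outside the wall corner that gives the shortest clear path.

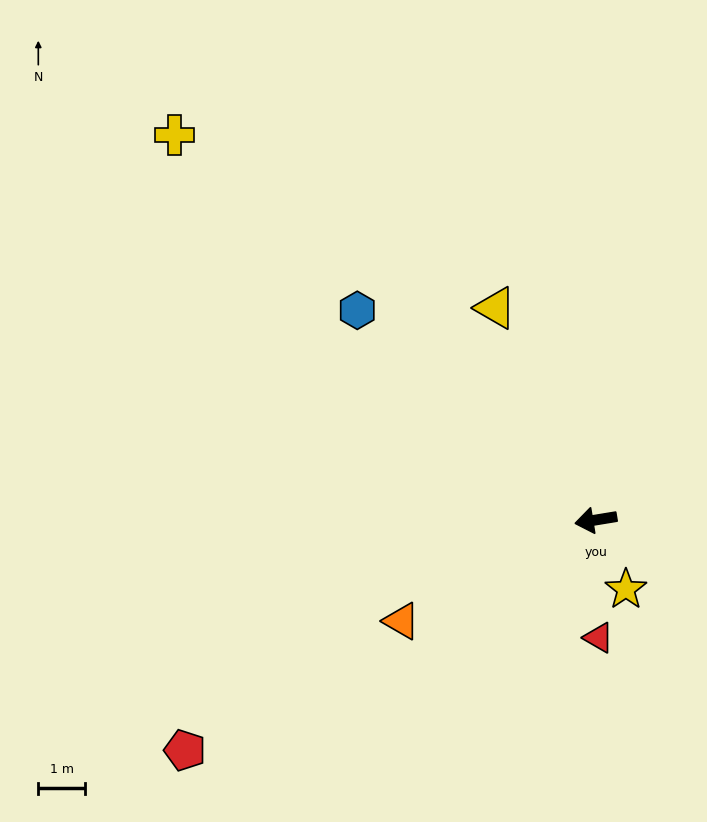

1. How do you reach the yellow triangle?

turn right 74°, forward 5.0 m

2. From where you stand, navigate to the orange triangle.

turn left 18°, forward 4.6 m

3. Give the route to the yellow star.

turn left 104°, forward 1.6 m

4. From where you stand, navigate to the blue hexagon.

turn right 51°, forward 6.7 m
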